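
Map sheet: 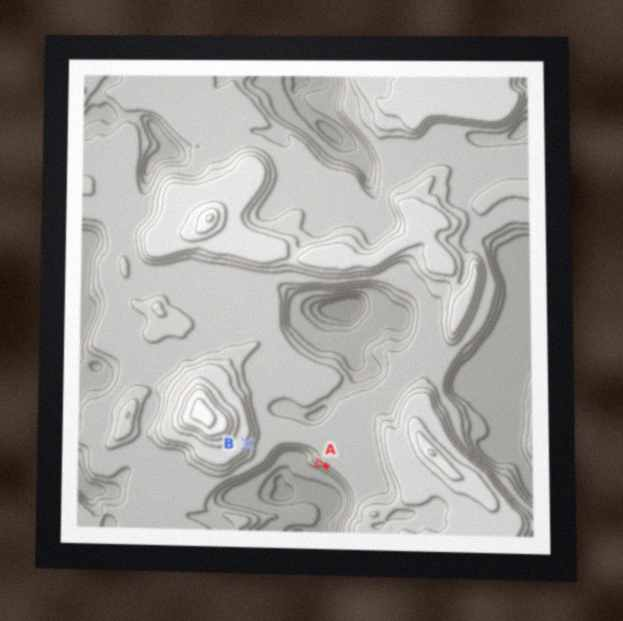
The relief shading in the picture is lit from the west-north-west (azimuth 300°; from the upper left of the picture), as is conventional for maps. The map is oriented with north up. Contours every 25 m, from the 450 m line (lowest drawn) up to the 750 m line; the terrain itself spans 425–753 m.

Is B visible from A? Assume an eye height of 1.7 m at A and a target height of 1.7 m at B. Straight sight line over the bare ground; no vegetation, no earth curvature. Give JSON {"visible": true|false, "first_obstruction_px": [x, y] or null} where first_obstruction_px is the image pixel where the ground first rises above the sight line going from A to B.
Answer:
{"visible": true, "first_obstruction_px": null}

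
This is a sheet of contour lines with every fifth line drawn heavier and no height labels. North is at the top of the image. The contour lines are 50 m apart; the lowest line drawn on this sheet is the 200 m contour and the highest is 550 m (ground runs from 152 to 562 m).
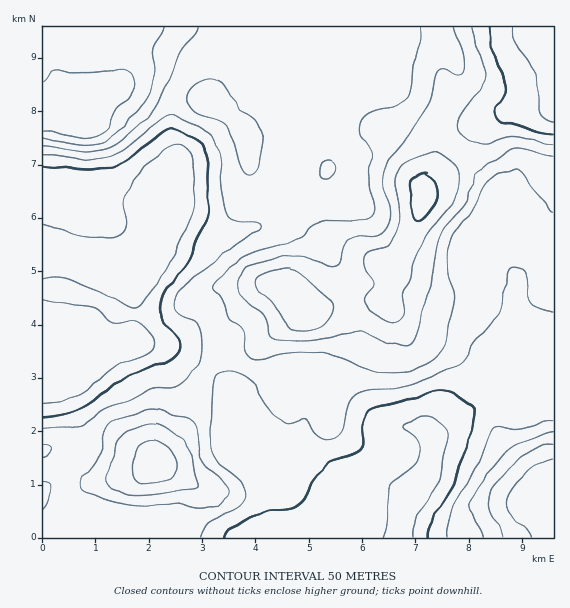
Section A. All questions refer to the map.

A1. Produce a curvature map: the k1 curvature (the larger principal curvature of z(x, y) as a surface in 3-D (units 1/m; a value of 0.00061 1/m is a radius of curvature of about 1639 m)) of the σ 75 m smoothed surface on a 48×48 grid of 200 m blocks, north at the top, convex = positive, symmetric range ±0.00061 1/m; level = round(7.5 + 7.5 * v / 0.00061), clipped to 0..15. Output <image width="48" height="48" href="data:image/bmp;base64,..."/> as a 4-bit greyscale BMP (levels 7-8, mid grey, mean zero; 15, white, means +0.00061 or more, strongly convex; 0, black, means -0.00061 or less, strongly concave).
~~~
<image width="48" height="48" href="data:image/bmp;base64,Qk32BAAAAAAAAHYAAAAoAAAAMAAAADAAAAABAAQAAAAAAIAEAAATCwAAEwsAABAAAAAAAAAAAAAAABEREQAiIiIAMzMzAERERABVVVUAZmZmAHd3dwCIiIgAmZmZAKqqqgC7u7sAzMzMAN3d3QDu7u4A////ALl3d4d3iHnJVndniHd3iamJq8uYdmm5iaqHd4iHh3nKd4dniYh3iaqImrzKiIq5mYund4iId2i7mqmYmpmJqrqHiZvdzLy6mXraiJqpiHi+//3Lq6mImruHh3i93MyqmGjO3e7+y73//+yqu5d3iJuGd3Z5mry5mXmt//7//+//26iJu5h2d4qXd3Z4mZvLmcqYm7ur3u3aeIh4rKmGZ4mpmHd5mIi8uuuGV6qq3cymV3h3m6qXiszMuYiImIm8zP+4VqzM3L2lV3d3iqqqvcuquYiHmay6vO/8mt3L2q3HZ3d3mYq8y4ZoiHZnisyXjJvdzNua2Zzpd4iIqXm9uFVnd3Znm8p2i3ebu7l6yYvriIiJqYituGZ4h2Z4m7lmiXZnmqhpuHnch3iaqYicuYd4h2eJmql3eHdmerl5qHjMdnebqYibqZiImHeJmYiHd3d2eKuqqYi8lVe7p3eamZmZmHiamYeIh3d3eJq7y6m8qHnLhmaJmaqqqZmqqHeIiHd3aJmHmZm7q7u5dmeIiKvNy7u6l3eZh4d3eJhmeHirmbzah4iHiaqavMuodniYd4d3iZhVZ3ebl4neyqqqqoiKuqqYd4mHd4dmeamHiZmZqHaN/t3bl3m8yniZmIh3iIh3eau7vMqYmoZXve/ah4rvyGeImYh4iJmZq8u7zv2XeKhovu3dy878uHiIiZmZmKq8zKl4rP/rh6u878qrzMy7uZmZmYiJmcy7qIdmib7/7c7/7ad3iImqu5mamYd4maqYd4h3eJq7zv//26mIiZmqq6mImZh3iYiYd4iHd3mYebzMzLuXiry6m7h2eZiImHiIiIiId2ipiJqYqqmHjP/tq8hmeIiZl3eIiJmId4m6mImHiZiK39vv/LdFZ3iap3iImZqYiIirqIh2eIisy3af/7dGd3iKuImZmqqYiIeLy5hmeZqZiGNc/8loiHd5qaqZmImXd3ZpzKh3mZiHd1RJ//yqqXdomamIh4mHd3dovKmJmIiIdnZq7+7bl2Zomah3iImXd3d4vLqZmImYh4ms78zshVZ4mah3iJqXd4iIq7upiJqpiJvf7rrOpleImZh4iaqHd3d4q8yoeIq6iIrOzcmt2nh3mXiJqrqHh1RXm9yXeImql2i7m8qKzJhVmVeavdqIhjNHm9yYiIiZmGepibqIrLdGmc7//+uIdURpvNuYiIiHiZmpd6uZq8l4q/////ypiIibzcqYiIh3iszKmJq7vN3e/+3M3uy6qs3d3bmYh4d4ibuqqYibzN/+7niIm8zLq97+25iIh4h4iJh3iZmJq7u6qXiIirzcqbzMuXeId4iIiIh1aKqYiZmJmXiZmrzcuJmruYd4eIiIiId2aLyGaJmamImIiIq7uYeJqYh3iIiIiHd3iLyGZ5qqmJl3d4qpqod4iIiId4iIiIeImbuHeKupmKh3d4qoiZZ3iIiIiIiIiIiIiKqHebypmJiId4qYiIiIiIiId4iIiIiHd5h4mquoiIiIh4mZqqqqiIiIiIiIiIh3d5maqZuohw=="/>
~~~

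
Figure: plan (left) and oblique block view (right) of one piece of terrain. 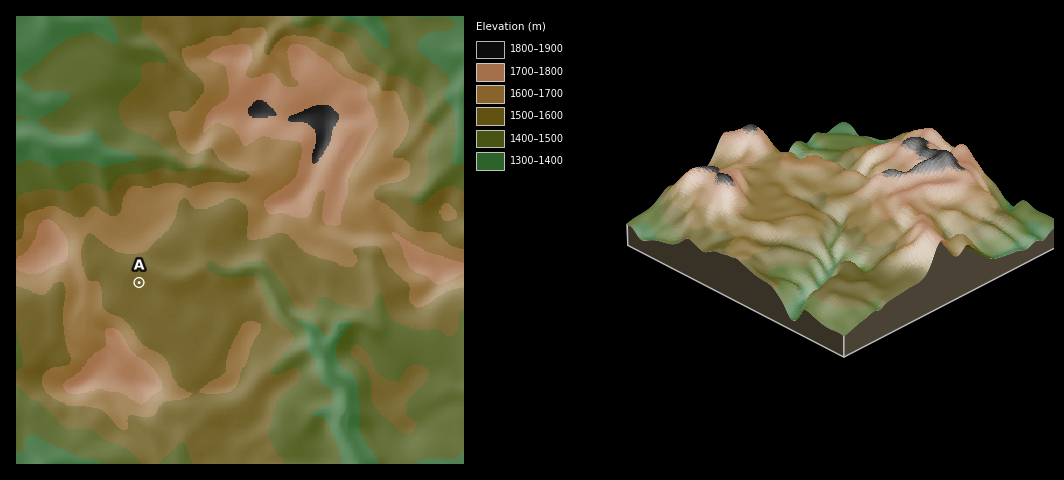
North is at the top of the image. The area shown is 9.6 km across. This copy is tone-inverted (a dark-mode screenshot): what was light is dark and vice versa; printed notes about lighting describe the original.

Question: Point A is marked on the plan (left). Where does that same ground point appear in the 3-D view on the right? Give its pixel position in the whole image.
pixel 774 185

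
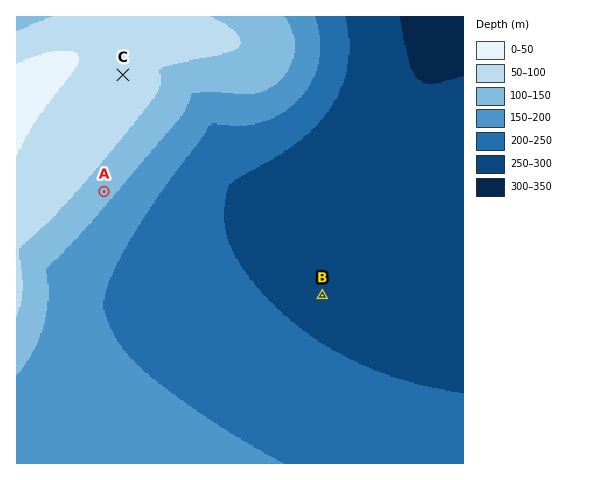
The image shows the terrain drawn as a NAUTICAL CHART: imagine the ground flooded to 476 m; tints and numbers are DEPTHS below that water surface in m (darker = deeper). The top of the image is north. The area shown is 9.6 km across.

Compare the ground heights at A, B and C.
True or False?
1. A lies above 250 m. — True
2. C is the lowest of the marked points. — False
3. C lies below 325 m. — False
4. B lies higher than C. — False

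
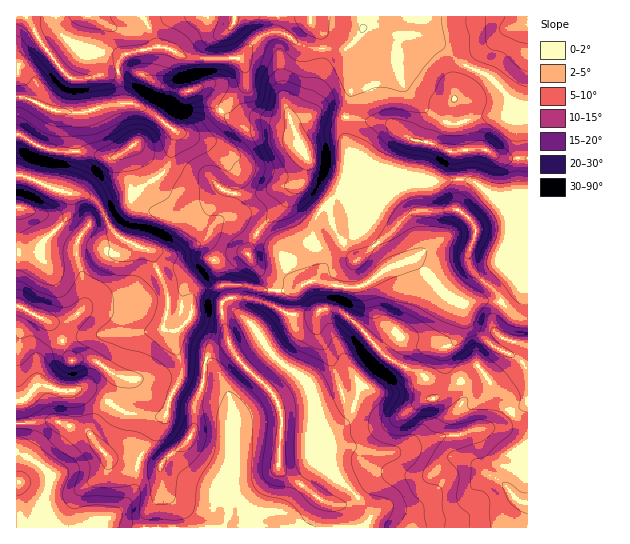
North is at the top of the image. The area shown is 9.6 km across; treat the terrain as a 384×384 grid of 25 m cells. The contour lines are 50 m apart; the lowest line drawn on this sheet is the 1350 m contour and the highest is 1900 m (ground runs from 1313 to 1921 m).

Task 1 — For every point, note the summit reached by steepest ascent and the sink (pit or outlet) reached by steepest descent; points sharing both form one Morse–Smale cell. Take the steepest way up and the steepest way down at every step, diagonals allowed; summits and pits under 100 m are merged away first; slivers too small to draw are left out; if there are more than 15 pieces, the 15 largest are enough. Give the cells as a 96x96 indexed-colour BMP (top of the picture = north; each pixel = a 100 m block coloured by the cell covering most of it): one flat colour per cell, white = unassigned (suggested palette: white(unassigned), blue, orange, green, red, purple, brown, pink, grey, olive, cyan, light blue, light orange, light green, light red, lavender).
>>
<image width="96" height="96" href="data:image/bmp;base64,Qk12EgAAAAAAAHYAAAAoAAAAYAAAAGAAAAABAAQAAAAAAAASAAATCwAAEwsAABAAAAAAAAAA////ALR3HwAOf/8ALKAsACgn1gC9Z5QAS1aMAMJ34wB/f38AIr28AM++FwDox64AeLv/AIrfmACWmP8A1bDFAGZmZmZmZmZmZmZmZmZmZhERERERERERERERERERERERESIiIiIiIiIiIiIiIiIiImZmZmZmZmZmZmZmZmZmZhERERERERERERERERERERERESIiIiIiIiIiIiIiIiIiImZmZmZmZmZmZmZmZmZmZhERERERERERERERERERERERESIiIiIiIiIiIiIiIiIiImZmZmZmZmZmZmZmZmZmYRERERERERERERERERERERERESIiIiIiIiIiIiIiIiIiImZmZmZmZmZmZmZmZmZmYREREREREREREREREREREREREiIiIiIiIiIiIiIiIiIiImZmZmZmZmZmZmZmZmZmYRERERERERERERERERERERERIiIiIiIiIiIiIiIiIiIiImZmZmZmZmZmZmZmZmZmERERERERERERERERERERERESIiIiIiIiIiIiIiIiIiIiImZmZmZmZmZmZmZmZmZmEREREREREREREREREREREREiIiIiIiIiIiIiIiIiIiIiImZmZmZmZmZmZmZmZmZhERERERERERERERERERERERIiIiIiIiIiIiIiIiIiIiIiImZmZmZmZmZmZmZmZmZhERERERERERERERERERERESIiIiIiIiIiIiIiIiIiIiIiImZmZmZmZmZmZmZmZmZhEREREREREREREREREREREiIiIiIiIiIiIiIiIiIiIiIiImZmZmZmZmZmZmZmZmERERERERERERERERERERERIiIiIiIiIiIiIiIiIiIiIiIiImZmZmZmZmZmZmZhERERERERERERERERERERERESIiIiIiIiIiIiIiIiIiIiIiIiImZmZmZmZmZmYREREREREREREREREREREREREREiIiIiIiIiIiIiIiIiIiIiIiIiImZmZmZmZmZmEREREREREREREREREREREREREREiIiIiIiIiIiIiIiIiIiIiIiIiImZmZmZmZmZhEREREREREREREREREREREREREREiIiIiIiIiIiIiIiIiIiIiIiIiImZmZmZmZmZhEREREREREREREREREREREREREREiIiIiIiIiIiIiIiIiIiIiIiIiImZmZmZmZmYREREREREREREREREREREREREREREiIiIiIiIiIiIiIiIiIiIiIiIiImZmZmZmZmYREREREREREREREREREREREREREREiIiIiIiIiIiIiIiIiIiIiIiIiImZmZmZmZmZhEREREREREREREREREREREREREREiIiIiIiIiIiIiIiIiIiIiIiIiImZmZmZmZmZhEREREREREREREREREREREREREREiIiIiIiIiIiIiIiIiIiIiIiIiImZmZmZmZmZmERERVVVVEREREREREREREREREREiIiIiIiIiIiIiIiIiIiIiIiIiImZmZmZmZmZmYRVVVVVVEREREREREREREREREREiIiIiIiIiIiIiIiIiIiIiIiIiImZmZmZmZmZmYVVVVVVVUREREREREREREREREREiIiIiIiIiIiIiIiIiIiIiIiIiIqpmZmZmZmZmqlVVVVVVUREREREREREREREREREiIiIiIiIiIiIiIiIiIiIiIiIiIqqmZmZmZmaqqqVVVVVVURERERERERERERERERIiIiIiIiIiIiIiIiIiIiIiIiIiIqqqZqqqqqqqqqVVVVVVVRERERERERERERERERIiIiIiIiIiIiIiIiIiIiIiIiIiIqqqqqqqqqqqqqVVVVVVVRERERERERERERERESIiIiIiIiIiIiIiIiIiIiIiIiIiIqqqqqqqqqqqqqVVVVVVVVEREREREREREREREiIiIiIiIiIiIiIiIiIiIiIiIiIiIqqqqqqqqqqqpVVVVVVVVVERERERERERERERIiIiIiIiIiIiIiIiIiIiIiIiIiIiIqqqqqqqqqqqVVVVVVVVVVEREREREREREREiIiIiIiIiIiIiIiIiIiIiIiIiIiIiIqqqqqqqqqpVVVVVVVVVVVERERERERERERIiIiIiIiIiIiIiIiIiIiIiIiIiIiIiIqqqqqqqVVVVVVVVVVVVVRERERERERERESIiIiIiIiIiIiIiIiIiIiIiIiIiIiIiIqqqqqqlVVVVVVVVVVVVVREREREREREREiIiIiIiIiIiIiIiIiIiIiIiIiIiIiIiIqqqqqqlVVVVVVVVVVVVVREREREREREREiIiIiIiIiIiIiIiIiIiIiIiIiIiIiIiIqqqqqpVVVVVVVVVVVVVURERERERERERIiIiIiIiIiIiIiIiIiIiIiIiIiIiIiIiIqqqqqpVVVVVVVVVVVVVURERERERERESIiIiIiIiIiIiIiIiIiIiIiIiIiIiIiIiIqqqqqVVVVVVVVVVVVVVERERERERERESIiIiIiIiIiIiIiIiIiIiIiIiIiIiIiIiIqqqqlVVVVVVVVVVVVVVEREREREREREiIiIiIiIiIiIiIiIiIiIiIiIiIiIiIiIiIqqqVVVVVVVVVVVVVVVVERERERERERIiIiIiIiIiIiIiIiIiIiIiIiIiIiIiIiIiIqpVVVVVVVVVVVVVVVVVERERERERESIiIiIiIiIiIiIiIiIiIiIiIiIiIiIiIiIiIlVVVVVVVVVVVVVVVVVVEREREREREiIiIiIiIiIiIiIiIiIiIiIiIiIiIiIiIiIiIlVVVVVVVVVVVVVVVVVVERERERERIiIiIiIiIiIiIiIiIiIiIiIiIiIiJ3ciInIiIlVVVVVVVVVVVVVVVVVVERERERERIiIiIiIiIiIiIiIiIiIiIiIiIiInd3d3d3dyIlVVVVVVVVVVVVVVVVVVERERERERIiIiIhESIiIiIiIiIiIiIiIiIiJ3d3d3d3d3IlVVVVVVVVVVVVVVVVVVERERERERERERERERESIiIhEREiIiIiIiIid3d3d3d3d3clVVVVVVVVVVVVVVVVVRERERERERERERERERERERERERERIiIiIiInd3d3d3d3d3clVVVVVVVVVVVVVVVVVREREREREREREREREREREREREREREiIiIiJ3d3d3d3d3d3clVVVVVVVVVVVVVVVVURERERERERERERERERERERERERERERIiIid3d3d3d3d3d37lVVVVVVVVVVVVVVVVURERERERERERERERERERERERERERERdyInd3d3d3d3d3fu7lVVVVVVVVVVVVVVVVUREREREREREREREREREREREREREREXd3d3d3d3d3d3d37u7lVVVVVVVVVVVVVVVVEREREREREREREREREREREREREREREXd3d3d3d3d3d3d3fu7szMVVVVVVVVERVVVRERERERERERERERERERERERERERERF3d3d3d3d3d3d3d3fu7szMxVVVVVURERFRERERERERERERERERERERERERERERERd3d3d3d3d3d3d3d3d+7szMzFVVVREREREREREREREREREREREREREREREREREREXd3d3d3d3d3d3d3d3d+7szMzMVVURERERERERERERERERERERERERERERERERERF3d3d3d3d3d3d3d3d3d+7szMzMxVERERERERERERERERERERERERERERERERERERF3d3d3d3d3d3d3d3d3d37szMzMzBERERERERERERERERERERERERERERERERERERF3d3d3d3d3d3d3d3d3d37szMzMzMERERERERERERMzEREREREREREREREREREREREXd3d3d3d3d3d3d3d3d3fszMzMzMEREREREREREzMzMxEREREREREREREREREREREXd3d3d3d3d3d3d3d3d3RMzMzMzMERERERERETMzMzMzMRERERERERERERERERERERd3d3d3d3d3d3d3d3d0RMzMzMzMEREREREREzMzMzMzMzERERERERERERERERERERR3d3d3d3d3d3d3d3RERMzMzMzMERERERERMzMzMzMzMzMREREREREREREREREREURHd3d3d3d3d3d3dERERMzMzMERERERERERMzMzMzMzMzMzMzMzMxERERERERERFEREd3d3d3d3d3d3RERERMzMwRERERERERERMzMzMzMzMzMzMzMzMzMzMRERERERRERERHd3d3d3d3dERERERMzBERERERERERETMzMzMzMzMzMzMzMzMzMzMxEREREURERERERERERERERERERERBERERERERERERETMzMzMzMzMzMzMzMzMzMzMxEREREURERERERERERERERERERERBERERERERERERETMzMzMzMzMzMzMzMzMzMzMxEREREURERERERERERERERERERERBERERERERERERETMzMzMzMzMzMzMzMzMzMzMzEREREURERERERERERERERERERERBERERERERERERETMzMzMzMzMzMzMzMzMzMzMxEREREURERERERERERERERERERERBERERERERMzMzMzMzMzMzMzMzMzMzMzMzMzMxEREREURERERERERERERERERERERBEREzMzMzMzMzMzMzMzMzMzMzMzMzMzMzMzMRERERFERERERERERERERERERERERBETMzMzMzMzMzMzMzMzMzMzMzMzMzMzMzMzMRERERFERERERERERERERERERERERBMzMzMzMzMzMzMzMzMzMzMzMzMzMzMzMzMzMRERERFERERERERERERERERERERERDMzMzMzMzMzMzMzMzMzM5mZMzMzMzMzMzMzERERERFERERERERERERERERERERERDMzMzMzMzMzMzMzMzMzmZmZmTMzMxERMxERERERERFERERERERERERERERERERERDMzMzMzMzMzMzMzMzM5mZmZmZMzMRERERERERERERFERERERERERERERERERERERDMzMzMzMzMzMzMzMzOZmZmZmZkxERERERERERERERFERERERERERERERERERERERDMzMzMzMzMzMzMzM5mZmZmZmZnRERERERERERERERFEREREREREREREREREREREiDMzMzMzMzMzMzMzmZmZmZmZmZ3dERERERERERERERFERERERERERERERERERERIiDMzMzMzMzMzMzOZmZmZmZmZmd3d0REREREREREREREURERERERERERERERERESIiDMzMzMzMzMzMzOZmZmZmZmZnd3d3REREREREREREREURERERERERERERERERESIiDMzMzMzMzMzMzOZmZmZmZmZ3d3d3dEREREREREREREUREREREREREREREREREiIiDMzMzMzMzMzMzOZmZmZmZmZmd3d3dEREREREREREREURERERERERERERERERIiIiDMzMzMzu7szMzmZmZmZmZmZmd3d3dEREREREREREREURERERERERERERERESIiIiDMzMzM7u7szMzmZmZmZmZmZmd3d3dEREREREREREREURERERERERERERERIiIiIiDMzMzO7u7szMzmZmZmZmZmZmZ3d3dERERERERERERFEREREREREREREREiIiIiIiDMzMzu7u7szMzmZmZmZmZmZmZ3d3RERERERERERERFERERERERERERESIiIiIiIiDMzMzu7u7szMzOZmZmZmZMzMxERERERERERERERERFEREREREREREREiIiIiIiIiDMzM7u7u7szMzMzOZmZkzMzMxERERERERERERERERFERERERERERERIiIiIiIiIiDMzO7u7u7szMzMzMzMzMzMzMzEREREREREREREREREURERERERERESIiIiIiIiIiDMzu7u7u7uzMzMzMzMzMzMzMzERERERERERERERERERRERERERERIiIiIiIiIiIiDMzu7u7u7uzMzMzMzMzMzMzMzMRERERERERERERERERFERERERIiIiIiIiIiIiIiDM7u7u7u7uzMzu7uzMzMzMzMzMzERERERERERERERERFERIiIiIiIiIiIiIiIiIiDM7u7u7u7uzO7u7u7szMzMzMzMzMRERERERERERERERGIiIiIiIiIiIiIiIiIiIiDO7u7u7u7u7u7u7u7u7MzMzMzMzMRERERERERERERERGIiIiIiIiIiIiIiIiIiIiA=="/>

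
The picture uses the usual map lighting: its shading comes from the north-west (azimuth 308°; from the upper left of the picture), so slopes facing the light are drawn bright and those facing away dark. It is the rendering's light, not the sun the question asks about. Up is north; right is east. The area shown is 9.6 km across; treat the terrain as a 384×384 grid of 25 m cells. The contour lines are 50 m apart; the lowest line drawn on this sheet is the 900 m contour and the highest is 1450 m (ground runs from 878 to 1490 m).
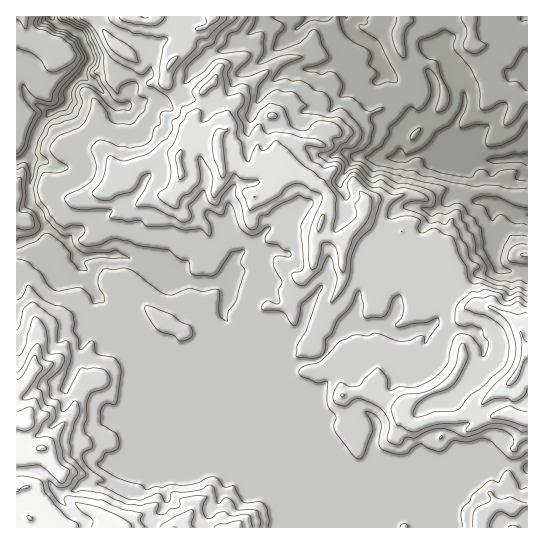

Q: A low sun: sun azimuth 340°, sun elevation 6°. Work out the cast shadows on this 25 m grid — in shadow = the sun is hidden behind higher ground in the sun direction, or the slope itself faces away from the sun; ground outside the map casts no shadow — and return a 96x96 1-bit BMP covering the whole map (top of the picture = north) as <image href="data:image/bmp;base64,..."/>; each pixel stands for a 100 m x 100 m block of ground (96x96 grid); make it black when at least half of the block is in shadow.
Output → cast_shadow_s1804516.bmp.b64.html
<image width="96" height="96" href="data:image/bmp;base64,Qk2+BAAAAAAAAD4AAAAoAAAAYAAAAGAAAAABAAEAAAAAAIAEAAATCwAAEwsAAAIAAAAAAAAA////AAAAAAAAAAABgAcAAAAAAAAADgCAwBAAAAAAAAAAHgDAAAAAAAAAAIcAMAAgOAAAAAAAAAcAYAAAPAAAAAAAAAAA4AAACAAAAAABgABh+AYAAAAAAAAH4AAD/AAAAAAAAAA//AMH/wAAAAAAACB//ycf/AAAAAAAAGD////+IAAAAAAAAOD////8A7AAAAAAAOH////8D/AAAAAAAeP///88//AAAAAAAef///8Ef+AAAAAAAe////8g+YAAAAAAAOf///94+AAAAAAAAGP////8/AAAAAAAACH////+/AAAAAAAABn/////fgAAAAAAA/2H/f8nPeAAAAAAB/yAHnwQH/AAAAAAH/xgAwAAj/AAAAAAH/hwAccPx/AAAAAAj/g4AP//z/AAAAABx+AP4H//x/AAAAADwAAD8D9/5/AAAAAH4AAA8A8/4HAAAAAH4AAAOAcf4AAAAAAH8AAAPAMf4AAAAAAAMAAAHAMD4AAAAAAYAAAADgEAYAAAAAAPwAAADgEIIAAHwAADwAAAAgAGAAAPwAAAQAAAAAAGAAADwAAAIAAAAMADAAANwAAAcAAAA/ABgAAcAAAAcAAAD/AA4AAYAAAIeAAAP/gAAAAAAAMAPgAAH/AAAAAAAAeAP4AAD/AAAAAAAAMDP8AAD8AAAAAAAAADn8AAAwAAAAAAAAAH38AAAAAAAAAAAAAH78AAAAAAAAAAAAAP78AAAAAAAAAAOAAP9+AAAACAAAAH/gAH9+AAAAEAAAAA/gAB9/AAB4cAAABx/zMB9/AQZ58AAAfj/3+A9/w4YB8AP//////A9/wcQAcBv////v/g9/wOBAAAf//////wc/weBwDwd//////w4/+GAQD58P/////g4/+AAAD5+H/////gcfwAAAD7/P/////gcPgYAAAH/////+/4cHwAIAAGP////+/8MH4GEAfMD////+//AD/+AA/8B/n//8//mD//AH/gB/x//8//iB//x/xgAP4D98D/wABB/+BgAD4D88B/zAAAAABgAAAB8/g/HAAAAABgAAAAMf4cPAAAAAAwAAAAEcIAHAAAAAIwAAAAAIAADnAAAAB3gAAAAAAAJ/4MAP/+AAAAAAAA//++A//wAAAAAAAB////4P/wAAAAgAAD////8P9wAAAAAAAAH/+/9H94AAAAAMAAP/+f/z94AAAAwOAAIBeP/588AAAAQDHgAAfH788/AAAAYDHAAA/D5+cfwAAAAHgAAB/B8+MP4B+MAHgH4APAcPMf8D/8GHgAAADAYPE/8H//OBwAAAAAAGBz8M//GA4ADAAAAABD+c//i48AAAAAAAAD/5+Pw4eAAAAAAAAB/x/Pw+PgAAAAAAAB/B/P8/H/wAAAAAAA/j/H+fx/8AAADAAAfzzD//4/+AAAHvAAP/nh/+4AAAAAP/AYD+Pw/+OAAAAPn/g8Dwfwf+HgAAAfgBA4Hw/4f/PgAGA/gAAgPw/8f/nwAMB/4AAAfh/4H/n8AAB/8AA4/j/4D/wcAAAB4AQ8/BwYB/x8AAAAAAA="/>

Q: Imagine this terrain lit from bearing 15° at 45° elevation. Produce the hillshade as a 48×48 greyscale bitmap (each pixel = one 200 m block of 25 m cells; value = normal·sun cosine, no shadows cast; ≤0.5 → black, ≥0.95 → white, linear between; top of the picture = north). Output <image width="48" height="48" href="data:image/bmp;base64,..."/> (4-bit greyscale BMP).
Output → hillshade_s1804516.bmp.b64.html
<image width="48" height="48" href="data:image/bmp;base64,Qk32BAAAAAAAAHYAAAAoAAAAMAAAADAAAAABAAQAAAAAAIAEAAATCwAAEwsAABAAAAAAAAAAAAAAABEREQAiIiIAMzMzAERERABVVVUAZmZmAHd3dwCIiIgAmZmZAKqqqgC7u7sAzMzMAN3d3QDu7u4A////AGd4qjWtyorLirvtqYd2Z3d2Z5h3dmZnZ3iKt2rN3Kq6mavduYdmd3d2eIh3dnh3Z3ecqs3u3cuqypu8uYd4h3d3d4h3eImImYioSszMu8y83KuomHiId3d3dnd3eImqq6uRJZu7qpqru7qXiIiHd3ZnZmd3d4mommY0qqqph3d4iaiIiId3d2VWZmZ3d3eIh0M4u5dmZmZ3iIiIh3d3dlNGVFZUVmZlM3eKmGZmd3d3d3h4d3d3ZTNWMTNDQyRDQmerd4mId3eId3d3d3d3ZDZ2UyATIAASMFV5homYd3eHd3d3d3d3ZViHUyQjERAAAJiJp3d3d3iHd3d3d3d3ZFd0FGh2ZmQiR6u8uXZWd3d3d3d3d3d2UyQwOId4mHdneHmrmWRHd3d3d3d3d3dlRGdEirqXZ4h1RpVmeXZnd3d3d3d3d2ZCNpqJmrupdomYZqZUWZmYd3d2Z3d3d2VVZoiJmZmZlniZhXmZeKqpdmZmZnd3d2ZmeIh4mHeId2iHhHqrqKmYd2ZVVnd3d3dleYd4h3d3Z4h2U2mZqZiIh2VVVmd2ZmZ3d4eIh3d3eahlNGiYmYiId1RXd3dmZVVoZneHd3d3d3VCJ3i6mIiHZleZmIdmVVVndnd2d3d3ZDIjeorLqYmHZoqpiId3ZmZnhmd2d3d3Z1Rq3ZvLqZhmeKqpiYd3eHZVd0Z3d3d3eZve7oqpmZdniaqYiId3iHUzZ0Z3dmd3eL7/7oqYiZd4mqhmZmdnd1VjNUZ3dmd3ZqztuqmIiYiqqXVWZWZnZmiENFd3d3Z2V6q4Q6l3l0Z4dUVWZmZmZndVU1V3d2VlWaumRXiJhCMzNEVVVWdURVVFVHRWZVd2mqmHmzWoM1VDREQzNXZRFWVWVpY1ZnmruqmHrFdxI0VUNEMRRnVBNHd3d4hFirvNyrqJu5shREREQzIEZzRDMkd3l5h2ebubzLqZhokFZlIUVUM1VAMyQyNUeKeJiId5u5hmRIZHiHZEV3d0M0E1hkMhW8fOzLvLqph3mph5mZh2Znh1VVI2d2Qmmpv/7u7tzLq6rMmZd3Z4h2ZWhkU2ZlaLzK/+/tzMuqq7u4hlVlWKqYZXhUdpeHm7q7y6upmYiIh4mCZFZmerupeIdWeJiquoZmNEVlVnd2UzRFWIiIiqqYiId3iamru5hjRVZWVVZVVURXOauoiamIh4eJmbuavLqqqXZWdkRURlRYZ6ynirqHeImZqpqJmazcuoZVZlRlRGZZgkp1m3dnd4p4mWq7mKq8qYd1VmZ3VFdZQSVo1yRUI4hmm5i7qqqZmZmXZ3d2VWd2RlFsgEQzFIiXnMiKu6qYmYmHeHh1R4iFZlEZI0EVVWmrmaqImZmZiIhld3ljWIeFZlQXUhBGZjSLyHipdmaIh4ZFeIdCV2Z1VVeZABaGaGNIuoebqHeIiIVHiIYzZlZkRr7lAHhkV4UjaJl4qpmYmGRXdmVWd3dlff5gBmMiNndCI2mHeKqZhlZ3VERXiId2n/YAFyASNnhhAkiod7uZZnd2VVM2d3eQ=="/>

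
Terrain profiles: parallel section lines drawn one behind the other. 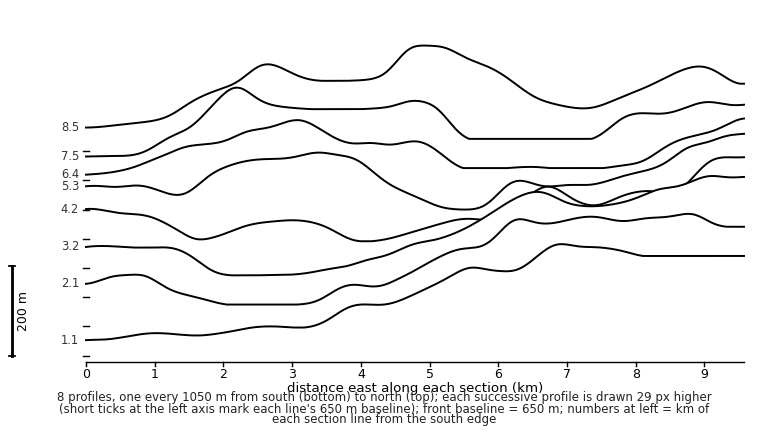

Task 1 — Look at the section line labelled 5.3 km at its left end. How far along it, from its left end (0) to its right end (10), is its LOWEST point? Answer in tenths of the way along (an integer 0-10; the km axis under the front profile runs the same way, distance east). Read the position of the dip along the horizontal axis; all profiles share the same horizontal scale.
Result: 6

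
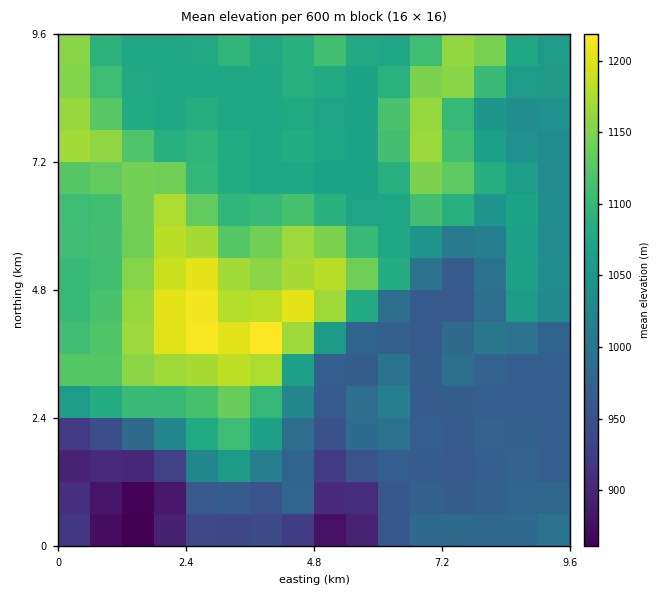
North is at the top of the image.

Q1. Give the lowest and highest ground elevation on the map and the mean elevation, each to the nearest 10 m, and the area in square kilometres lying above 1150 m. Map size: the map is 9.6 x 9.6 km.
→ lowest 860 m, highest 1230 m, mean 1060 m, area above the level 14.3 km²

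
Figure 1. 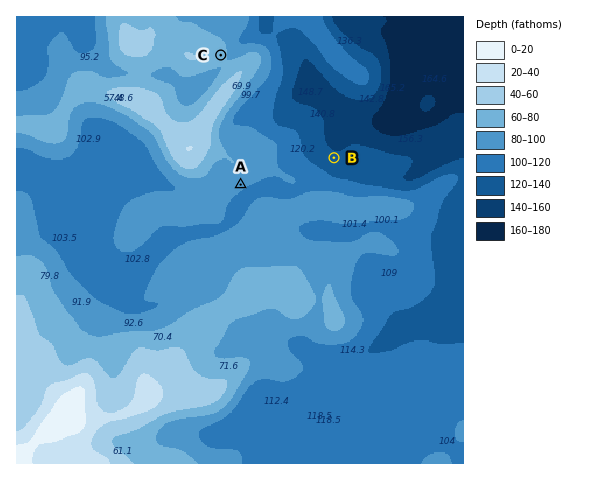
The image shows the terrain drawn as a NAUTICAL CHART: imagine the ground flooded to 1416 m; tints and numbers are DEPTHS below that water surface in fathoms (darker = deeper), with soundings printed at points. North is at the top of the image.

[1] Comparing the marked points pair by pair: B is below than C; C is above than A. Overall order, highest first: C A B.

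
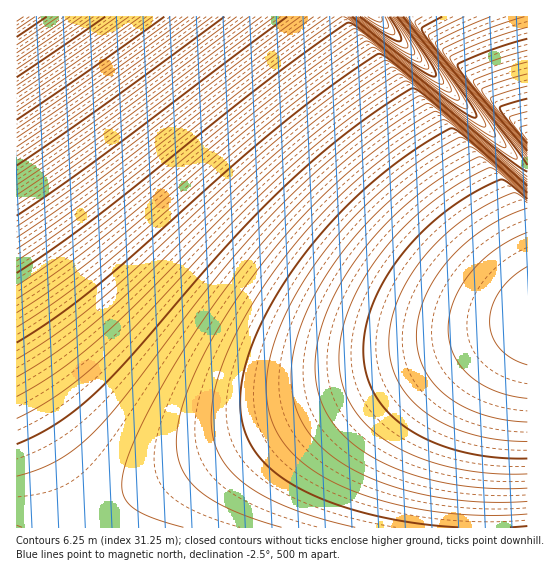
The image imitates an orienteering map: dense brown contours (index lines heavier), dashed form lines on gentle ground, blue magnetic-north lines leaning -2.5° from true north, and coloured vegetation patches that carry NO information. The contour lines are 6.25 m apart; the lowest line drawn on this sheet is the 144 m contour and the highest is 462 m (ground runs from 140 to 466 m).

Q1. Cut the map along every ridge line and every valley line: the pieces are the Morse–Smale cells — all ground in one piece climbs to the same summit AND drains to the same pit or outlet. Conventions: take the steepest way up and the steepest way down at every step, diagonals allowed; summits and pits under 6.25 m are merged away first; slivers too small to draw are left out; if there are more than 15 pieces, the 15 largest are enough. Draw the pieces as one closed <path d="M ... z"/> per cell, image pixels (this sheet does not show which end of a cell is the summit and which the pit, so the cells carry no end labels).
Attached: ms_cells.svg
<path d="M342 16l-326 1 1 511 511-1 0-236-21-24-32-44-130-198z"/><path d="M377 16l-34 0 0 3 132 204 32 44 20 24 1-122z"/><path d="M527 16l-150 1 149 151 2-1z"/>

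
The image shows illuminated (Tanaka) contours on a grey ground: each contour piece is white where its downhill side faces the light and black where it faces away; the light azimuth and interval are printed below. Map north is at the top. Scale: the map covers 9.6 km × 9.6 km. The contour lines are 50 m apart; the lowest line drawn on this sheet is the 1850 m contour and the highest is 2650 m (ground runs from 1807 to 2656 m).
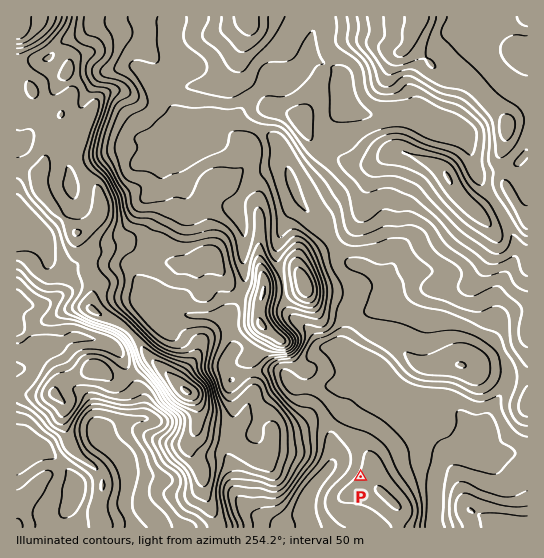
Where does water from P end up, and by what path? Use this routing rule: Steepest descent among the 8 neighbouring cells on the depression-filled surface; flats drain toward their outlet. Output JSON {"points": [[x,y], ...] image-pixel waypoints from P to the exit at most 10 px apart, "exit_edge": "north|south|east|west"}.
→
{"points": [[361, 477], [350, 467], [339, 467], [329, 469], [319, 479], [311, 490], [307, 501], [307, 511], [306, 522], [307, 527]], "exit_edge": "south"}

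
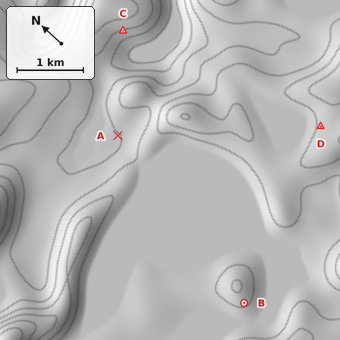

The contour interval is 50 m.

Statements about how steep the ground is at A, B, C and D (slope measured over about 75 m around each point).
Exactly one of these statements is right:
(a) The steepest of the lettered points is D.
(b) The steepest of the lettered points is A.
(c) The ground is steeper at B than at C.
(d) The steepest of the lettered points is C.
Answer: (d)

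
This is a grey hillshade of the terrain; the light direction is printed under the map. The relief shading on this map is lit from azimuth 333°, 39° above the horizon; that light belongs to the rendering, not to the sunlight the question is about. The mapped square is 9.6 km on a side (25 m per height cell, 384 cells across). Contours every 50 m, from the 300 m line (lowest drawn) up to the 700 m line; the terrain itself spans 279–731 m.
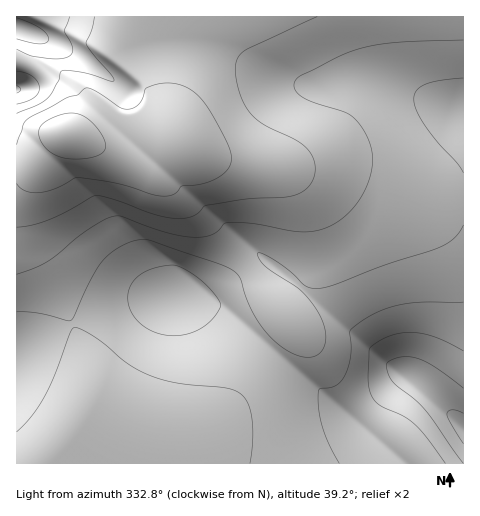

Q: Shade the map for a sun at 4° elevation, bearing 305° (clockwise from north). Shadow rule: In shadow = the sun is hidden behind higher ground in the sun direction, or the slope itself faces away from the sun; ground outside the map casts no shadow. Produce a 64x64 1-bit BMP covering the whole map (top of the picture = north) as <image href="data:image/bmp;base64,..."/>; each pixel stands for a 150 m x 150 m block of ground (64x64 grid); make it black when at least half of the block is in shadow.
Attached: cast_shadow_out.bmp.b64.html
<image width="64" height="64" href="data:image/bmp;base64,Qk0+AgAAAAAAAD4AAAAoAAAAQAAAAEAAAAABAAEAAAAAAAACAAATCwAAEwsAAAIAAAAAAAAA////AAAAAAAAAAAAAAAAAAAAAAAAAAAAAAAAAAAAAAMAAAAAAAAABwAAAAAAAAAGAAAAAAAAAAQAAAAAAAAAAAAAAAAAAAAAAAAAAAAAAAAAAAAAAAAYAAAAAAAAAP/AAAAAAAAD/8AAAAAAAAP/wAAAAAAAB//AAAAAAAAH/8AAAAAAAAf/gAAAAAAAB/+AAAAAAAAD/wAAAAAAAAP+AAAAAAAAAPwAAAAAAAAAOAAAAAAAAAAAAAAAAAAAAAAAAAAAAAAAAAAAAAAAAAAAAAAAAAAAAAAAAAAAAAAAAAAAAGAAAAAAAAAB+AAAAAAAAAf4AAAAAAAAH/gBwAAAAAB/8A/AAAAAAf/gP8AAAAAD/4D/wAAAAAf/Af/AAAAAB/8B/4AAAAAH/gH/gAAAAAf4AP8AAAAAB/AA/gAAAAAD4AAcAAAAAAPAAAAAAAAAAYAAAAAAAAAAAAAAAAAAAAAAAAAAAAAAAAAAAAAAAAAAAAAAAAAAAAAAAAAAAAAAAAAAAAAAAAAAAAAAAAAAAAAAAAAAAAAAAAAAAAAAAAAAAAAAAAAAAAAAAAAAAAAAAAAAAAAAAAAAAAAAAAAAAIAAAAAAAAAAAAAAAAAAAAAAAAAAAAAAAAAAAAAAAAAAAAAAAAAAAAAAAAAAAAAAAAAAAAAAAAAAAAAAAAAAAAAAAAAAAAAAAA=="/>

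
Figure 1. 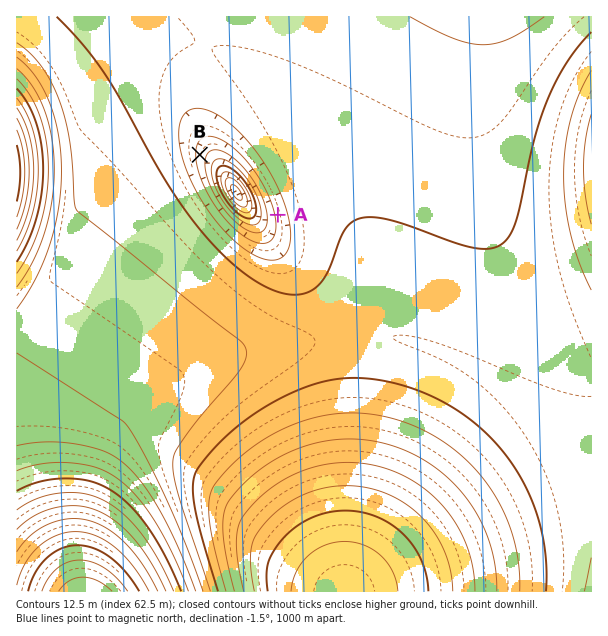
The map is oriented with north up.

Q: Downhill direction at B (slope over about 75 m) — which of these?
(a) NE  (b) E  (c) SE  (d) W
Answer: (b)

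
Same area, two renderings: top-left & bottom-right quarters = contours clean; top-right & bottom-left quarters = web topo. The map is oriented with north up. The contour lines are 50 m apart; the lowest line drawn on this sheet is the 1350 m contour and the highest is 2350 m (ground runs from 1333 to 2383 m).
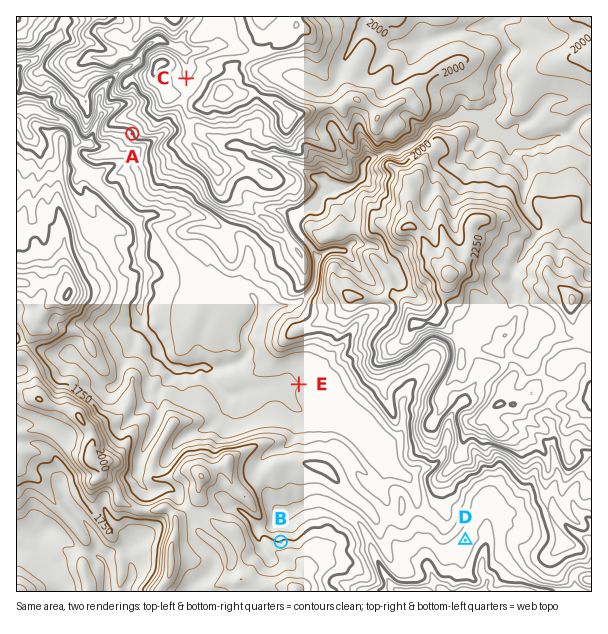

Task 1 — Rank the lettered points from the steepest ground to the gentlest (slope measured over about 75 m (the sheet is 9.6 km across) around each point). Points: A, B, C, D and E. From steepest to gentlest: A B C D E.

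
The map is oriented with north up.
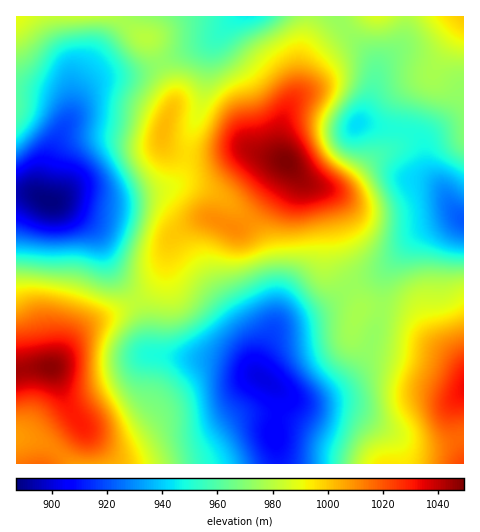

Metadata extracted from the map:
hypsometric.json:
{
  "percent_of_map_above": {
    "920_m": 92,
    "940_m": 82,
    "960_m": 65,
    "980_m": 41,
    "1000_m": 22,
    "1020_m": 9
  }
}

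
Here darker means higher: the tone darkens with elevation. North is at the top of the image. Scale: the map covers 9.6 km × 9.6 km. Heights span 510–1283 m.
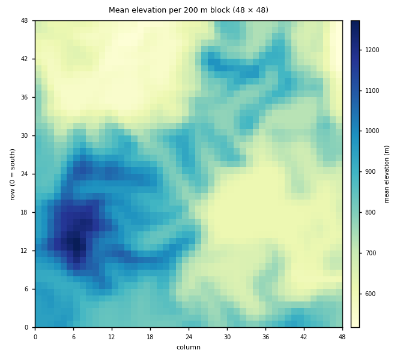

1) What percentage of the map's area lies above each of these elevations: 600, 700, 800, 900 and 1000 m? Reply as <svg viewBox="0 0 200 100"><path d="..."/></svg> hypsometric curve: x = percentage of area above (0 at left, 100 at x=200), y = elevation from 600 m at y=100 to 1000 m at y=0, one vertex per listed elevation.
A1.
<svg viewBox="0 0 200 100"><path d="M176 100l-51-25-41-25-41-25-26-25"/></svg>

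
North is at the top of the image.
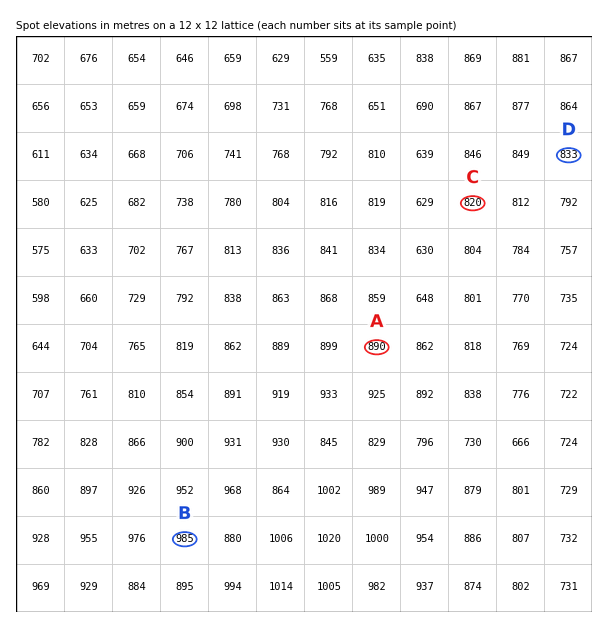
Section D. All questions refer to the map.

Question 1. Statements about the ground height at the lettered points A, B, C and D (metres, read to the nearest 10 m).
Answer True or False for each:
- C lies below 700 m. False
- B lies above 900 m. True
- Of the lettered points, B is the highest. True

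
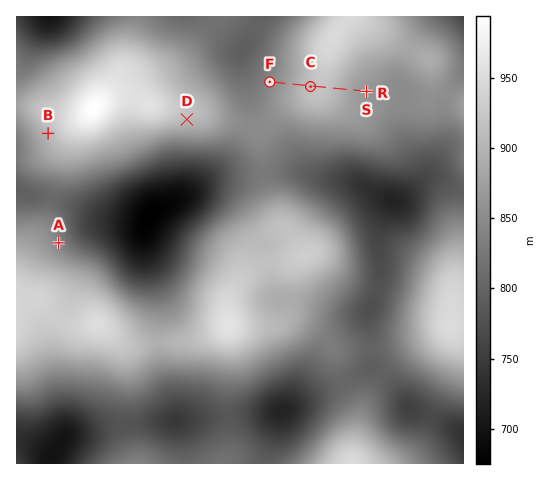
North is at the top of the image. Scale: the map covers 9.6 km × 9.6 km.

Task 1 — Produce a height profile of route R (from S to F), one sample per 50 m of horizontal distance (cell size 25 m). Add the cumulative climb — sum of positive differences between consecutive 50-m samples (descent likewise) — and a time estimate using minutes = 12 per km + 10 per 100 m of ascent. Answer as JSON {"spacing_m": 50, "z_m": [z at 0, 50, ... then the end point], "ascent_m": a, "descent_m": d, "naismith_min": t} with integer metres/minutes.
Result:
{"spacing_m": 50, "z_m": [863, 864, 866, 869, 871, 874, 878, 881, 885, 889, 893, 898, 902, 906, 910, 913, 916, 918, 920, 921, 922, 922, 921, 920, 918, 915, 912, 908, 904, 899, 894, 889, 884, 879, 875, 870, 866, 863, 859, 855, 851, 847, 844], "ascent_m": 59, "descent_m": 77, "naismith_min": 31}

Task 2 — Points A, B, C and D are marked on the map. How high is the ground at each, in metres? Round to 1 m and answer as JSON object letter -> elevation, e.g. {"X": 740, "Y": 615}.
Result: {"A": 841, "B": 906, "C": 918, "D": 909}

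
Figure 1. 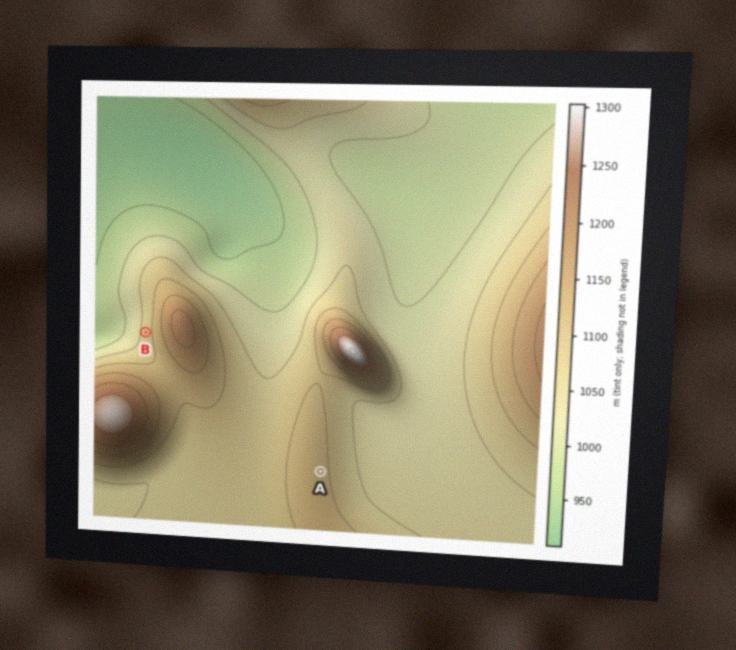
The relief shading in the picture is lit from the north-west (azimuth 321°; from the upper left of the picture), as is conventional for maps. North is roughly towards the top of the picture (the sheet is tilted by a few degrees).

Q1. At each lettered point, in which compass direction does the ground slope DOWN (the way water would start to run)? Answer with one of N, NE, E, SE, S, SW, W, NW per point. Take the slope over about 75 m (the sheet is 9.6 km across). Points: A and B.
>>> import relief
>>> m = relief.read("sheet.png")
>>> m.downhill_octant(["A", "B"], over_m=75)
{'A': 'E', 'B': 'W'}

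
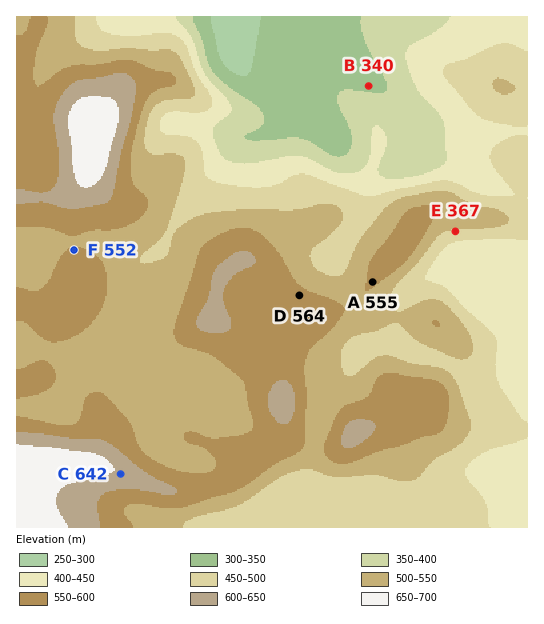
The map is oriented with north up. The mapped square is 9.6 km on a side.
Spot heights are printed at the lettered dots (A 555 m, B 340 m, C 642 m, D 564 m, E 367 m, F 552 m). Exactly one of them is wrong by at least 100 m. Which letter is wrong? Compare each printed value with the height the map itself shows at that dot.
E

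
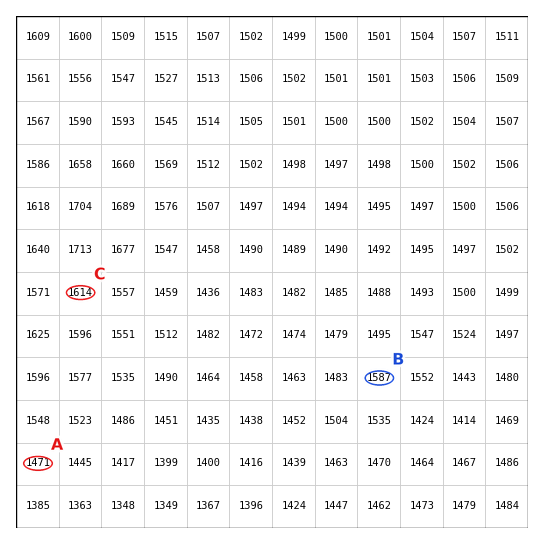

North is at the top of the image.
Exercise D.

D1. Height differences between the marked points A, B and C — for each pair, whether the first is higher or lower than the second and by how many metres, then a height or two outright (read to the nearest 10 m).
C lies higher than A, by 140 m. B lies higher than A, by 120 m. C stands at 1610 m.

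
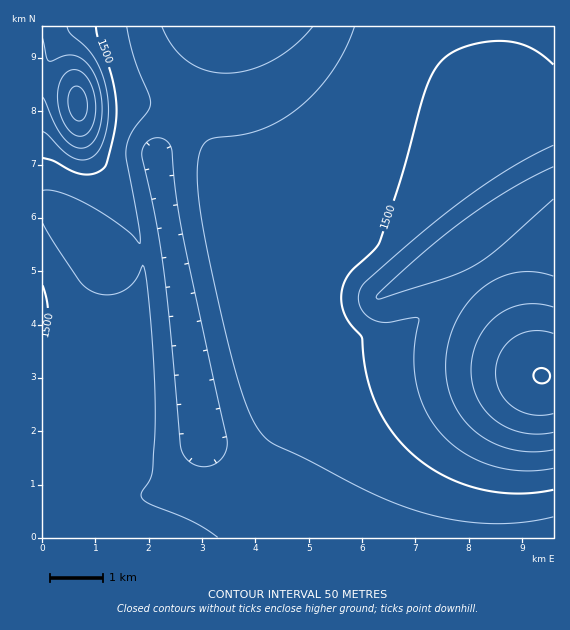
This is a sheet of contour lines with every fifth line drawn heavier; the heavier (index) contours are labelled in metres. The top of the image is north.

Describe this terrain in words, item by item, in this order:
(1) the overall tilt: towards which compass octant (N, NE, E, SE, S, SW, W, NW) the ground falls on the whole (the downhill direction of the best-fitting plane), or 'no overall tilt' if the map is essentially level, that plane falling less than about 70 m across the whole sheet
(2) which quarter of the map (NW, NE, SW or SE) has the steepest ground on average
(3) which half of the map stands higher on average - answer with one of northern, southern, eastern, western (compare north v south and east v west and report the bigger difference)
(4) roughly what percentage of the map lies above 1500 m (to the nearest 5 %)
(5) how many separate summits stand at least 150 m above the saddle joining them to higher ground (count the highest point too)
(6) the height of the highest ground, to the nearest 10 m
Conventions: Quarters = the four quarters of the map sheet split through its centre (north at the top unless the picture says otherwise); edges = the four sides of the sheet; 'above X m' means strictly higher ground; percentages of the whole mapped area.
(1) The general tilt is down to the west (the land rises towards the east).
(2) The north-west quarter is the steepest part of the map.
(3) Taken as a whole, the eastern half is higher than the western.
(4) About 30 % of the map lies above 1500 m.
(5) There are 2 summits with 150 m or more of prominence.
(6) The highest ground is at about 1750 m.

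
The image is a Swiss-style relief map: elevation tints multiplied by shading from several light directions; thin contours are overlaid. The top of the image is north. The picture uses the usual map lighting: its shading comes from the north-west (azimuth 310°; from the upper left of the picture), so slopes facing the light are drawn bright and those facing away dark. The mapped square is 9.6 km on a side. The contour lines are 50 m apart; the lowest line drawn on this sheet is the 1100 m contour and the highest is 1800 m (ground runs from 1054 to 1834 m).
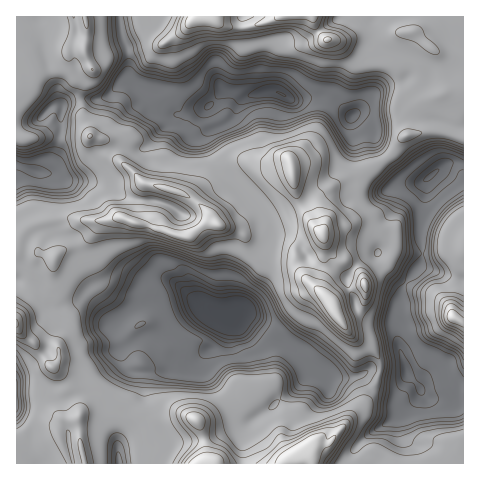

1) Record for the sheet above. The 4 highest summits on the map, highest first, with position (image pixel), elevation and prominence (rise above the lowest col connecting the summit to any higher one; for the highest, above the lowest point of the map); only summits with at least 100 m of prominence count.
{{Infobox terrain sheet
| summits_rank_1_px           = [302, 452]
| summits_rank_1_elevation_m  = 1834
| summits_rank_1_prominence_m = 780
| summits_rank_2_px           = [333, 307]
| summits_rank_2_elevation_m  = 1833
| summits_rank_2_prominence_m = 260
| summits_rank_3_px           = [454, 318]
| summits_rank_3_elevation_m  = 1827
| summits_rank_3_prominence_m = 478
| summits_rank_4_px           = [322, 234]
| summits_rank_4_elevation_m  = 1824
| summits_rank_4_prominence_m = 132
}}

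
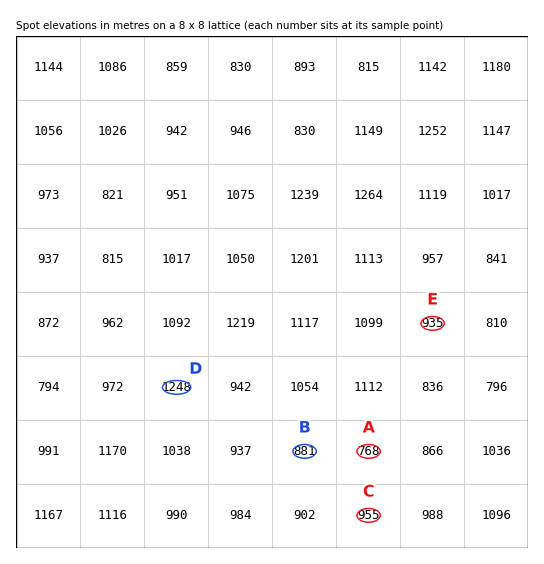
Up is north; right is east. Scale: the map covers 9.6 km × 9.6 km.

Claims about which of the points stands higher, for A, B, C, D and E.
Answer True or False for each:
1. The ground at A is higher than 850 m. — False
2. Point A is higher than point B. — False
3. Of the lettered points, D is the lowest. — False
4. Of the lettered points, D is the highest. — True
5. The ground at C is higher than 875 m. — True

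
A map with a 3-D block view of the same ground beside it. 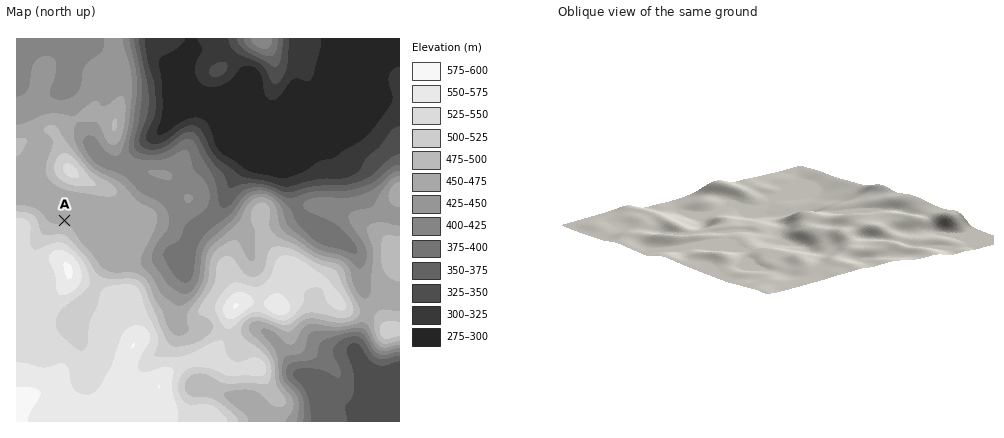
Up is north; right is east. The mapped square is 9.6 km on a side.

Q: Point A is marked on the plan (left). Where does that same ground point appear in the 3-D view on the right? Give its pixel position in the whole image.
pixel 689 251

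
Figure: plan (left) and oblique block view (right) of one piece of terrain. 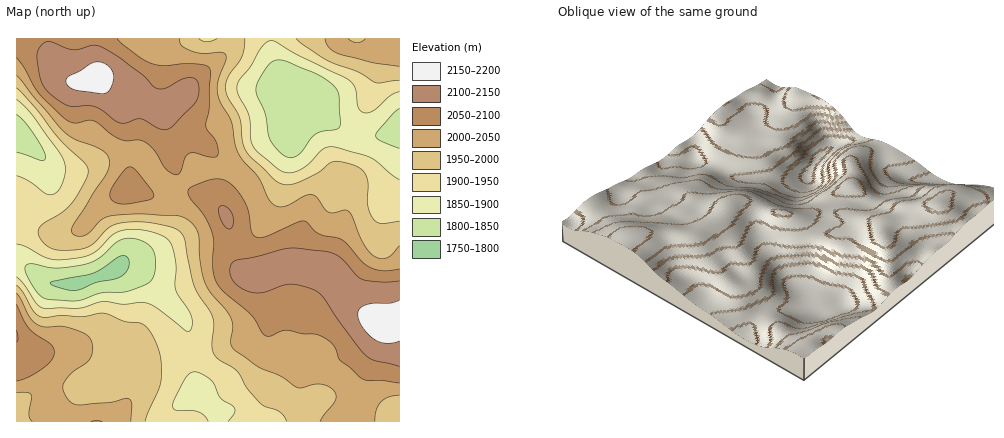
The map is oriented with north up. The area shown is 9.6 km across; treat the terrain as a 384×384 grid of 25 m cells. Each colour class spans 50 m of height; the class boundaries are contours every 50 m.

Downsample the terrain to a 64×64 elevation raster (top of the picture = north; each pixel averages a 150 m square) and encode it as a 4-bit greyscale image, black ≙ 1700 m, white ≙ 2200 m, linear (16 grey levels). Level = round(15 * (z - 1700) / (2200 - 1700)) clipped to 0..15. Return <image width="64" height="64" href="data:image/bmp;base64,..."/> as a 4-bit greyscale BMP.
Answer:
<image width="64" height="64" href="data:image/bmp;base64,Qk12CAAAAAAAAHYAAAAoAAAAQAAAAEAAAAABAAQAAAAAAAAIAAATCwAAEwsAABAAAAAAAAAAAAAAABEREQAiIiIAMzMzAERERABVVVUAZmZmAHd3dwCIiIgAmZmZAKqqqgC7u7sAzMzMAN3d3QDu7u4A////AJmZmqqqqqqqqpmId2Znd2ZmZmZ3d3d4iJmZqqqqqZiImZmqqqqqqqqpmYh3ZmZmZmZmZnd3d4iImZmaqqqpmIiJmaqqmZmZmZmZmHd2ZmZmZmZmd3eIiIiZmZmqqqmZiImZqqmZmZmZmZmYh3ZmVVVmZmd3iIiImZmZmZqqqZmZmZmZmZmZmZmZmZiHd2ZVVWZmd3iIiImZmZmZmqqqqZmZmZmZmYiImZmZmIh3ZmVVZmd3eIiImZmZmZmaqqqqqqqqmZmZiIiJmZmIiHd2ZVZmZ3eIiImZmZmZmaqqqqqqu6qqmZmZiImZmIiId3ZmZmZ3d4iJmZmZmZqqqqu7u7u7u6qpmZmZmZmYiIh3dmZmZ3d4iJmZmaqqqqqqu7u7vMy7uqqpmZmZmYiIiHd3Zmd3eIiZmZqqqqqqqqu7vMzMzMu7qqqZmZmYiIiId3dmZ3eIiZmqqqqqqqqqu7vMzMzMy7uqqpmZmYiIiIh3d2Z3eImZmqqqqqqqqqu7vM3d3czLu6qqqZmZiIiIiHd2Znd4iZmqqqqqqqqqq7vM3d3dzLu6qqqZmZiIiIiHd3ZmZ3iJmqqqqqqqqqq7vM3d7u7MuqqqqZmZmIiIiId3ZmZneImaqqu6qqqqu7vMzd7u7suqmZmZmZmIiIiId3dmZmd4iZqqq7u7u7u7vMzd7u7uu6mImZiIiIiIiHd3dmZmZ3iJmqq7u7u7u7vMzd7u7u66mHeIiIiIiHd3d3dmZmZneImaqru7u7u7u8zN3u7u7rmHZnd3d3d3d3d3dmZmZneImaqru7u7u7u8zN3e7u7uqXZlVVVWZnZmZmZmZmZmd4maq7u7u7u7u7zM3d3u7u6YZVREREVVZlVWZmVWZmd4iaq7vMy7u7u8zM3d3d3d3YdlREMzNERVVVVVVVZmd4iaq7zMzMzLzMzM3d3d3d3ddlQzMzMzM0REREVVVmZ3iaq7zMzMzMzMzM3d3d3NzN1lRDMzMzMzMzNERFVWZniJq7zM3d3czMzN3d3dzMzMzFVEMzMzMzMzMzNERVVmeJmrvMzd3d3d3d3d3d3Mu7u7VUREREREMzMzM0RFVWZ4mavMzN3d3d3d3d3d3Mu7qqpVVVVVVVVEMzMzREVVZ3iaq8zMzN3d3d3d3d3Mu6qpqlVWZmZmZlVEMzNERVVneJqrvMzMzMzM3c3dzMu6qZmZVmZ3d3d3dlRDM0RFVmeImqu8zMzMzMzMzMzMu6qZiZlmZ3iIiIiHZURERFVWZ4iaq7zLu7u8zMzMu7u6qZiImWd3iIiZmYh2VURVVWZ3iJqrvMu7u7u7u7u7u6qpiIiJd3eIiZmZmIdmVVZmZ3eJmqvMy7qqq7u7u6qqqpmIiIh3d4iImZmZiHd2Z3d3iImau8zLuqqqq7u6qqqqmYiIiHd3eIiJmZmYiIiIiIiJmaq8zMu6qqqqqqqqmqmYiHd3d3d3eIiZmZmZmZmZmZmaq7zMy7qqmaqqqqmZmZiHd3d3d3d3iJmaqqqqqqqqqqqrvMzLuqmZmaqqmZmZmId3d3d3Zmd4iZqqq7uqqqqqqrvMzLuqqZmZmamZiJmIh3d3d3ZmZneImqq7u7u6qqqru7y7u6qZmZmZmZiIiYiHd2Z2ZmZmZ3iZqru7u7qqqqu7u7u6qpmYiIiZmIiIiId3ZmZmZmZneImau7u7qqqqqru7u6qqmYiIiIiIiIiIh3ZmZmZVVmd3iJqru7qqqqqqqquqqqqYh3d3iIiIiIiHdmZmZVVWZ3eImaq7qqqquqqqqqqqqZh3ZmZ3iIiIiHdmZlVVVVZnd4iJqqqqqqu7qqqqqqqZh2ZVVmd3iIiHd2ZmVVVVVmd4iJmaqqqqu7uqqqqqqZh2ZVVVZnd3d3dmZlVVREVWd4iJmaqqqqq7u7qru6qph2ZVVEVWZ3d3ZmZVVUREVWd4iZmZqqqqq7u7u7u7qph2ZVRERFVmZmZlVVVVRERWZ4iZmZqqqqq7u7u7u7qqmHZVVERERVZmVVVVVURERVZ4mZmaqqu7u7vMu7u7uqqYdlVERERFVVVVVVVERERFZ4maqqqru7u7zMzLu7uqqph2VURERERFVVVVVURERFZ4maqqqrvMzMzMzMy7u6qpmHZVREREREREVVVVVERFVniau7u7vMzMzMzczLu7qqmHZlVERERERERVVmVVRFVniau7u7vM3dzMzd3cy7uqmYdlVURERERERFVmZlVUVniau8zMzM3d3Mzd3d3Mu6qYd2VUREREQ0REVWZmZVVniavMzd3d3d3dzMzd3dzLqZh2VVREREQzNERVZndmVXiavM3d3d3d3d3MzMzd3Muph2ZVREREMzM0RFVmd3ZmiavM3d3u7u7d3czMzM3cy6mHZlVEREMzMzRFVWZ3d3aJq83d7u7u7t3dzMzMzMzLqYdmVUREMzMzRFVWZ3d3d5q8zd3e7u7u3d3MzLvMzMuph3ZlVEQzNERFVmZ3iIiIqrzN3d3e7u7d3My7u7u7u6qYd2VURERERVZmd3iIiImrvM3d3d3u7d3Mu7uqu7u6qpiHZlVERFVWZ3eIiJmZmbvMzN3d3d3dzMu6qqqqqqqqmYd2ZVVVVmd4iJmZmZmZu8zMzMzM3dzLu6qqmZmZmZmZiHZlVVZmd4iZmZmaqqq7zMzMzMzMzLuqqqqZmZmIiJiId2ZmZneIiZmZmZqqqrvMzMzMvMy7uqqqqqqZmIeIiIh3ZmZneIiZmZmZmaqq"/>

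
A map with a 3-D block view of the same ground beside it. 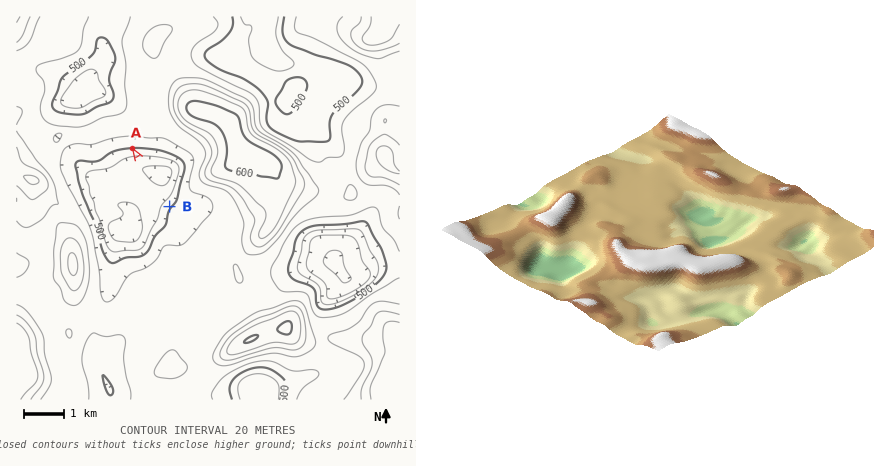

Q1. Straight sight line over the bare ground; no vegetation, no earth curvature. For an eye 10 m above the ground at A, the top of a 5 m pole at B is in view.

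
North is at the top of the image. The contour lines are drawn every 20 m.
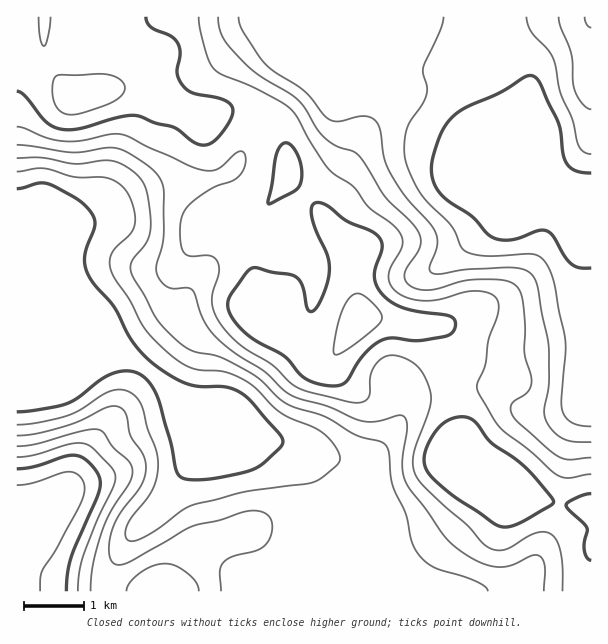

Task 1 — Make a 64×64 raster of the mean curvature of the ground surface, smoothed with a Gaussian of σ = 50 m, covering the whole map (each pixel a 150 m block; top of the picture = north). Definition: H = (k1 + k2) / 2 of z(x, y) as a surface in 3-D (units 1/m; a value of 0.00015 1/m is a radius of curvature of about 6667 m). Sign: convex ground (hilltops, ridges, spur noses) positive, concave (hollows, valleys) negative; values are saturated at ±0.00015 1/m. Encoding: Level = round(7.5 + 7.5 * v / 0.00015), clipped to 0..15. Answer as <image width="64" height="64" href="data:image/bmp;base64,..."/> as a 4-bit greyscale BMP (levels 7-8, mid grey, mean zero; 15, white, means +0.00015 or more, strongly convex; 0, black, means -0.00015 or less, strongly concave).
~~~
<image width="64" height="64" href="data:image/bmp;base64,Qk12CAAAAAAAAHYAAAAoAAAAQAAAAEAAAAABAAQAAAAAAAAIAAATCwAAEwsAABAAAAAAAAAAAAAAABEREQAiIiIAMzMzAERERABVVVUAZmZmAHd3dwCIiIgAmZmZAKqqqgC7u7sAzMzMAN3d3QDu7u4A////AIiby3ICac//3M3bhkJnd3d3iHd3d0V3ZUMiIzM0aKqpiJvLcxJHrf7KqqlkMiRnd3eId3d3NXd1QzNEQyJGmqp4isuEIiNq3bl3dlMzRURnd3h3d3U2eHZVVnh1IBSKvHeKy4UyECe8uYd2VVV4dkRnd3d3c1eJiHeJvLgwAnrNZ5vcl1MAA4q7qpmYmaqXd2V3d3djeJqZiJve2UACas1nm925dAAAR6vMy7zN3Jd4hWd3d1R5qpiHis3JUQJqvGeazduVAAADeczMvN7sl3iYR3d3RHiZh2Zoq7pzE2mpd4m83KYgAAA3q7qqzdyYeZlld3c0Z4dlVVaLzKdVaIh3iazduEEAABWJmIm8zKmaqoVndyRWZVVWZ5zu2oeJmYiJve7KdDEAFHiHeKvLuqqqmGd1JFVVVniaze7bqqvMqqve/+yYdjETaHd4maqZmZmZhnRFZmVorN3d3Mu7u967vN///cu6cyNXdmd4d3iHd4mXZEWIiJve7bqZq7mIvru83v/+3v6mMzIRJFVVZ3d3iZdUNYu7zv7ah3i8t0SLmavf/9vO/9hCFVQxACVnh3eIhkMki+///Jdmi92lI3p3is//t3rf2VBHd3d2IniHZndlQhJq///ZZWnN3IQ0emZ5vv6VRZu5YFd3d3d0RmVEVVVDETfP/8hmm925ZEV5Zmec7aZDWJhQd3d3d3dDMyM0VmUhFI3/yYmruoZURXhVVnm9yoZmZjB3d3d3dyIiIiNXh1IRSe7cy6hlVVVEVURVVnve25dlA3d3d3dyA0MyI2mqhSAnvN3tlSI1ZTIiMzQzR8//2oUGd3d3dzBGZTIki9y4QSaZrNyDATVkIAAiMyAUnv/8lQd3d3d0AmiGQ0at7slSNod4qWISV3UgRzMzIAJr7+uDJ3d3diADerqHit7cuWNHh1V3UzabpzB3MzMhEki8uWFWMAAAAAOM7t3u7JiHU0ioZWZlat7ZQHd3dlIiRomGQjAVZSABJIzv///YU0UzWKlmeHeb7tlQZ3d3dzNEVmQhE3mnQjVWi9///8cxIiJZqHeZiJq7uVBXd3d3VFRFQyJGrMlUaJmavN3u2DEAE2iHeKmIiImpYEd3d3dWZURDNGnOyFWc3My6mr3rYgAld2Z5qXd3eapyN3d3dWh2VERWnO2VR77/7bh2i+6kEViXZ5qXdmeKuoMniHdViYZEVnm9ymNZ7/7cl1Rq//lWrduquodmZ6uoYzeHdkeahkRXm9ymNI3/26l1Q0jv/7vv/+3KiId4q5dTR3d1aaqFM1is23Mmz/2piHVDR9///v///tu7uXmqdTNXd3V5unQiV6zKUTn/+5mZhkM2v//czMzN3v/rmql0NGh3dXmpYyNXmrhBOv/amaqXUzWu/JZURXrf//7LuXVEaXd1eIdURomaqVEnvLqpmZhlNYzJQQAAJq7//u3KhlV5d3V3dlV5u7vLcxNoqph4h2Y1i7gwAAACarvN7tynVWh3dWeHeKzdzMymICaah2Z3d0WLyVEAAAAlZnrN3bhVaHd1Z4iJvdy7vMlBJpqGZnd3RYvcllQxAAIzRoq8uFRXd3ZXiZmruoib3IQ2mod3d3ZWjO7bqqhTIiIkVou4VEZ3d0VoiYh2Vordt1aah3d3dmec//7e7KdVRDI0abljInd3RVZ3ZTI1es3aiJqHd3dniave7e7tyod2QiJZunNHd3ZERWZTESWbzd25mpd3d2iaqqu8zMuqmYdSAEiqg2dVVVRFZlMRN6y8zcqaqHd3eaqYeImqmYiImEJUJZmEd2VVVVZ3ZCNYu6qruYmqhneJqpdmZ4h2ZWZ1J3dkaYV3dTNFZndkM2mqh3iXeKqXZoq7qXZnd2UzMhN3d3dndneFIjVmZlQzV5hlVmVWmql3iqqqmHd3UyIBZ3d3d3dlM5QANmVEMiJGh2REVDR5qpmZmIqph3dTIhd3d3d3dmZTlAA3hjISI1eHZVVEM1isuql1aKl2ZlREN3iId3d0eIeVIliXQhJGiIdmd2MyR63cuWRYmWVVVVY3d3d3d3J6u5dWealkNGmqh2iqdCJHrv24VFipdVVWZ0Z4d3d3cHvvmZqqqoZFerqGecyEI0at/adVerqGVmZ3VHd3d3dgWv+JrNy6mGV6uYZ7/6UyRZ39lTWLy5dmZ3dTd3d3d2A472es7sqYZXmql4z/2FM1jP2DE3vcqGZndlJHd3d3QCbPVoz/25h2Z5qoi//8hlae/oICasyod4h2ZBJnd3cBNr5me+/9uphmirmJz/25mt/+gwFHmpiJmYh2UwFXdARYvmZ67//u7JeKqYibzLze//xzETZ4iJqqmYiHZBEwNorfVWnP////ypmYd3eJrO7cp0ICM0Z3iamZqqqpdCJGnP9Febu83/7KmId2ZVebuoZDIEd2VFaIiImrvMunQjWc/zWKqHeauph2Z4dUV4mFMRAEd3d3dmd3eJq7zMlSJHrfR6uVRGd3ZVZ5mGVomGMQAWd3d3d3d4dmeJq8uVMkaL1IzJUzRVVVV5vKdnmYUyA3d3d3d3d4mHZWZ5mXVERXrEjNlTM0RVZ4rNuHeIdkM3d3h3h3d3iphlRVVWZmZVetN82VNHd3d4mryoZmZmU2d3h4h3d3eKqYZHd3ZoiHaL03zaZFd3d4iImZhlREVDd3iId3d3d3mqmEZ3dGiYiKzjfOt0V3d4h2ZniHVDNDR3d3d3d3d3aaqpZXd0eZmJvf"/>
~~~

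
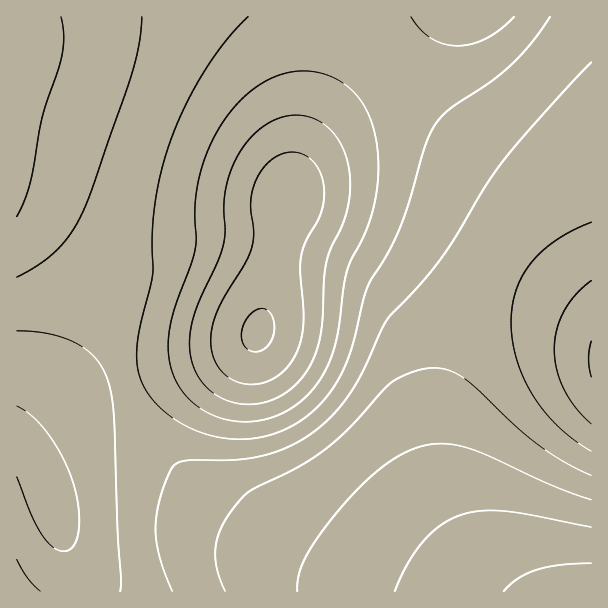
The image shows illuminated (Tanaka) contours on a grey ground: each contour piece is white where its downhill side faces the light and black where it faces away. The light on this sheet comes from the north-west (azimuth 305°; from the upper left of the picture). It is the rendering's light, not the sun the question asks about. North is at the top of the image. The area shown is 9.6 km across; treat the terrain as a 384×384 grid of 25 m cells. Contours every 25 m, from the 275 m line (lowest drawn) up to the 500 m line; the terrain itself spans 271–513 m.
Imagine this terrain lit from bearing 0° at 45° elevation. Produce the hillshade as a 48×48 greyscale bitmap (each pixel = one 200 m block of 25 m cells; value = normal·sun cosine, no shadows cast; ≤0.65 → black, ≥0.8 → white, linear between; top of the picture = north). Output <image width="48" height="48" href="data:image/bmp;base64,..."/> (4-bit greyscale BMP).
<image width="48" height="48" href="data:image/bmp;base64,Qk32BAAAAAAAAHYAAAAoAAAAMAAAADAAAAABAAQAAAAAAIAEAAATCwAAEwsAABAAAAAAAAAAAAAAABEREQAiIiIAMzMzAERERABVVVUAZmZmAHd3dwCIiIgAmZmZAKqqqgC7u7sAzMzMAN3d3QDu7u4A////AIiIh3ZlVVVVVVVmZmZmZmZmZmZmd3d3d3iId3ZlVVVVVVZmZmZmZmZmZmZnd3d3eHd3d2ZVVVVVVmZmZmZmZmZmZmd3d3d4iHd3dmZVVVVmZmZmZmZmZmZmZnd3d3iIiHd3ZmZVVWZmZmZmZmZmZmZmd3d3d4iIiXd2ZmZmZmZmZmZmZmZmZmZ3d3d3eIiJmXdmZlVmZmZmZmZ3d3d3d3d3d3d3iIiZmXZmVVVmZmZmd3d3d3d3d3d3d3d4iIiZmmZlVVVmZmZnd3d3d3d3d3d3d3d4iImZmmZVVVVmZmd3iImYiHd3d3d3d3eIiImZqmZVVVVmZneImaqqmYh3d3d3d3eIiImZqmVVVVVmZniJqqu6qpmHd3d3d3eIiImZmmVVVVVmZ4iaq7u7uqmYd3d3d3eIiImZmVVVVVVmZ4mau7zLu6qZh3d3d3d4iIiZmVVVVVVmd4mau7zMu7qZiHd3d3d4iIiImVVVVVVmd4maq7u7u6qZiHd3d3d3eIiIiFVVVVVmd4iZqru7uqqZiHd3d3d3d3d3eEVVVVVmZ3iJmaqqqpmYiHd3d3d3d3d3d0RFVVVmZnd4iJmZmZmIiHd3d3d3d3dmZkRFVVVWZmZ3d4iIiIiIh3d3d3d3ZmZmZkREVVVWZmZmZnd3d3d3d3d3d3dmZmZlVUREVVVVVVVVVWZmZmd3d3d3d3ZmZmVVVUREVVVVVVRERFVVZmZmd3d3d3ZmZlVVREREVVVVVURERERVVWZmd3d3d2ZmZVVUREREVVVWVURDM0RFVVZmd3d3d2ZmZVVUREREVVVWVVRDMzREVVZmd3d3d2ZmZVVURERFVVVWZVREM0RFVWZnd3d3d2ZmZVVURERFVVVWZlVERERVVmZ3eHd3dmZmZVVURERFVVVVZmZVREVWZnd4h3d3dmZmZVVURERVVVVVZmZlVVVmd3eId3d3dmZmZVVVRERVVVVVVmZmZmZnd3d3d3d3dmZmZlVVVEVVVVVVVWZmZmZmd3d3d3d3ZmZmZmVVVVVVVVVVVVVVVVVmZmZmZmZmZmZmZmZVVVVVVVVVVVVVVVVVVVVmZmZmZmZmZmZlVVVVVVVVVVVVVUREREVVZmZmZmZmZmZmZVVVVVVVVVVVRERDNERFVWZmZmZmZmZmZmVVVVVVVVVVREMzMzREVWZmZnd2ZmZmZmVVVVVVVVVUREMzMzNEVVZmZnd3dmZmZmVVVVVVVVVUREMzMzNEVVZmZ3d3d2ZmZlVVVVVVVVVUREMzMzNERVZmZ3d3d3ZmZlVVVVVVVVVUREMzMzNERVZmd3d3d3dmZlVVVVVVVVVVREQzMzREVVZmd3d3d3d2ZlVVVVVVVVVVREREM0REVVZmd3eHd3d3ZlVVVVVVVVVVVEREREREVVZnd4iIh3d3ZlVVVVVVVVVVVURERERFVWZnd4iIiHd3dlVWZmZlVVVVVVRERERVVWZneIiIiId3dmZmZmZmZVVVVVVUREVVVWZ3eIiZiId3dmZmZmZmZlVVVVVVVVVVVWZ3iImZiId3dg=="/>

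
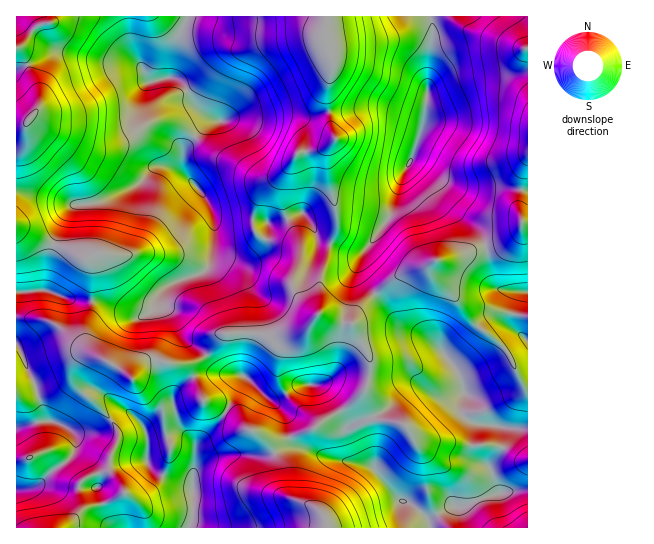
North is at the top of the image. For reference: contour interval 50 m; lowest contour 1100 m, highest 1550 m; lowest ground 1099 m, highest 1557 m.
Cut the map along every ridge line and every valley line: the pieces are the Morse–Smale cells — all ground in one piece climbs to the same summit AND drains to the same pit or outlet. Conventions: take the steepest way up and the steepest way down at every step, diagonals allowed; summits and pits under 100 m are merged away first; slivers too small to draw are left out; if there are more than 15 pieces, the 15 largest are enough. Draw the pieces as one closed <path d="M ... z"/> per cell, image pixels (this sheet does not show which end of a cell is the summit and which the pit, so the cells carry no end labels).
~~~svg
<path d="M129 16l-78 0-1 7-12 2-19 22 18 40 3 14-3 9-10 13-11 4 0 164 31 0 26 9 28 1 36 15 6 0 12-9 4-12 7-8 13-7 23-7 9-11 4-24 0-16-3-12-9-16-19-21-1-18 4-9 19-21 5-4 6 0-14-8-10-10-5-12-9-11-12-3-12 4-7 0-17-34z"/><path d="M522 221l-3 12-10 7-35 9-17 8-22 3-9 7-21 5-12 7-24 20-10 10-7 14 19 38-2 18-4 11-19 18-20 11-13 10-23 8 1 4 8 7 31 11 43 8 26 33 12 4 18 17 21-14 13 0 20-10 14-2 2-4-7-20-5-6-11-7-3-17 5-17 25 4 25 1 0-88-15-14 0-10 6-22 3-3 6-1 0-68z"/><path d="M326 16l-197 1 2 30 17 34 7 0 12-4 12 3 9 11 5 12 10 10 14 8-10 3-20 22-4 9 0 14 4 8 16 17 9 16 3 12 0 24 6 7 5 3 13 4 8 0 6-3 6-4 6-12 4-18 13-2 16-8 5 0 4 4 12 24 11 3 3-6 4-12 0-9-10-52 1-16 7-8-8-43 0-9 6-28-8-23z"/><path d="M527 16l-96 1 2 14-5 34-1 38-4 24-10 28-13 26-9 34-23 32-9 6-6 0-19-8-5 1-2 15-7 17 1 37 14 6 16 3 8-15 38-33 18-8 11-1 9-7 22-3 25-10 24-6 13-8 3-12 6 1z"/><path d="M90 355l-9 1-5 3-4 11 1 9 7 11 11 9 20 21 11-8 9 1 13 14 5 17 2-3 28-8 14 9 0 72-3 14 137-1-3-12-7-7-23-8-10-7-3-23-4-13-6-12-7-7 6 2 17-1 2-4-2-16-4-8-37-34-27-6-14-15-18 8-14 0-12-4-12 0-10 7-8 12-16-14z"/><path d="M430 16l-103 1-2 21 8 23-6 28 0 9 4 29 4 10 0 4-8 12 0 12 10 52 0 9-6 19 10 4 12 4 12-2 26-36 9-34 13-26 11-33 4-29 0-28 5-34z"/><path d="M162 291l-7 16-12 9-6 0-36-15-28-1-26-9-31 2 0 52 19 37 9 35 3 4 14 3 12 8 10 1 14-2 14-10-7-10-24-21-7-11 0-16 8-7 9-1 16 5 25 19 8-12 10-7 12 0 12 4 14 0 10-3 8-6-24-20-8-18-10-14z"/><path d="M303 213l-5 0-16 8-13 2-2 14-6 12-4 6-10 5-13-1-13-6-6-7-1-7-2 18-4 10-6 6-23 7-10 5-6 6-2 7 3 8 9 11 8 18 9 9 13 8 3 4 17-23 26-1 25 4 13-4 16-1 8-6 10-16-1-31 11-33-14-6-6-17z"/><path d="M319 313l-16 18-16 1-13 4-25-4-26 1-16 22 12 16 27 6 27 24 12 14 5 22 23-8 13-10 20-11 19-18 4-11 2-18-18-36-18-4z"/><path d="M17 345l-1 182 46 1 23-20 22-5 17-10-1-6-14-17 2-15 8-20-8-14-14 10-14 2-10-1-12-8-14-3-3-4-9-35z"/><path d="M129 412l-7 0-11 9 5 6 3 10-8 18-2 15 14 17 1 6-17 10-22 5-22 20 126-1 4-13 0-72-14-9-28 8-2 3-5-17z"/><path d="M289 437l-6 3-18-1 12 18 4 13 2 20 6 7 28 11 7 7 3 13 104-1-3-8-10-10-21-11-24-31-47-10-29-10z"/><path d="M483 424l-7 2-3 15 2 13 6 9 10 6 8 24 28-2 1-61z"/><path d="M527 491l-29 2-15 4-20 10-13 0-17 10-4 4 0 5 2 2 96 0z"/><path d="M50 16l-34 1 1 110 10-4 10-13 3-9-3-14-18-40 19-22 12-2z"/>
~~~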